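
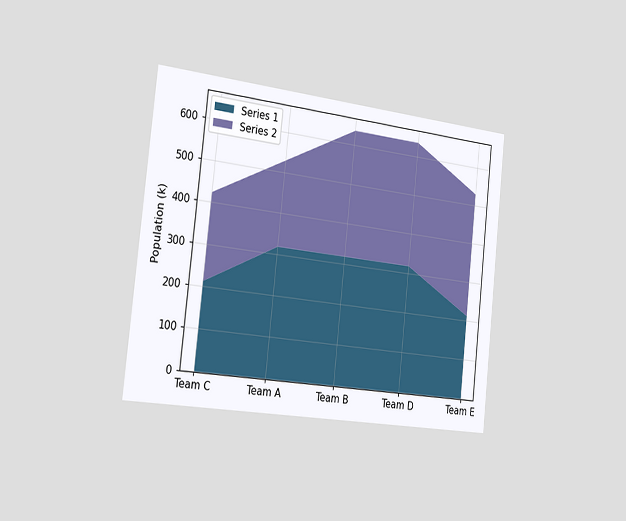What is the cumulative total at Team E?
530k

The chart is tilted about 6° clockwise and viewed slightly from the left. The stacked total at Team E reaches 530k.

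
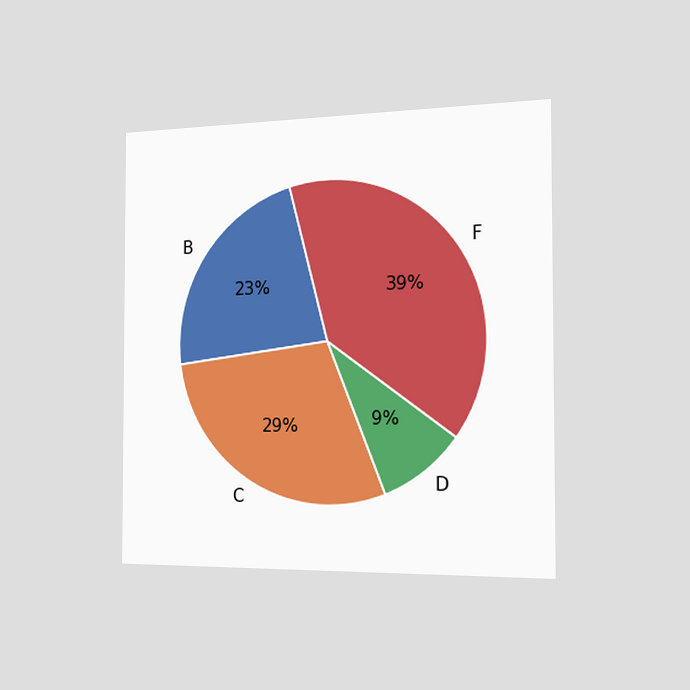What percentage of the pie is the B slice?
The chart is viewed slightly from the right. The B slice takes up 23% of the pie.

23%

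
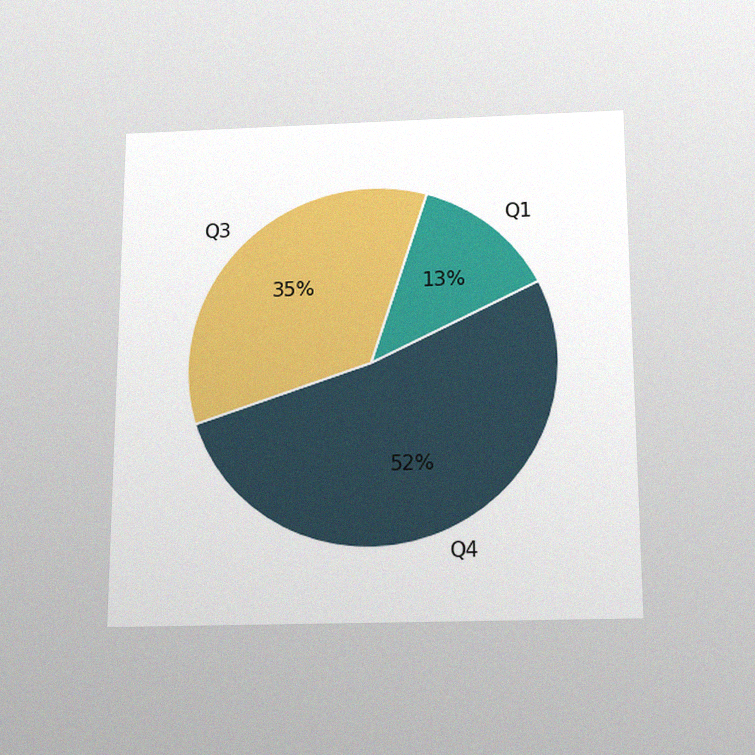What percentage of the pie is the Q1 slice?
13%

The chart is viewed slightly from below, with some photo noise. The Q1 slice takes up 13% of the pie.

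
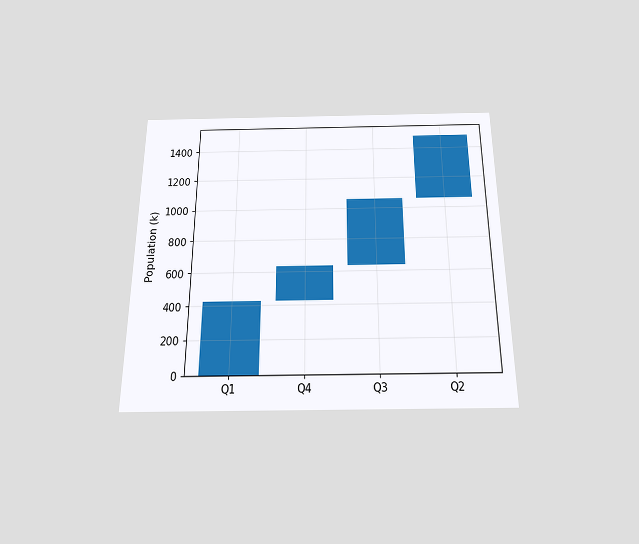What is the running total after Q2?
The chart is viewed slightly from below. After Q2 the running total reaches 1484k.

1484k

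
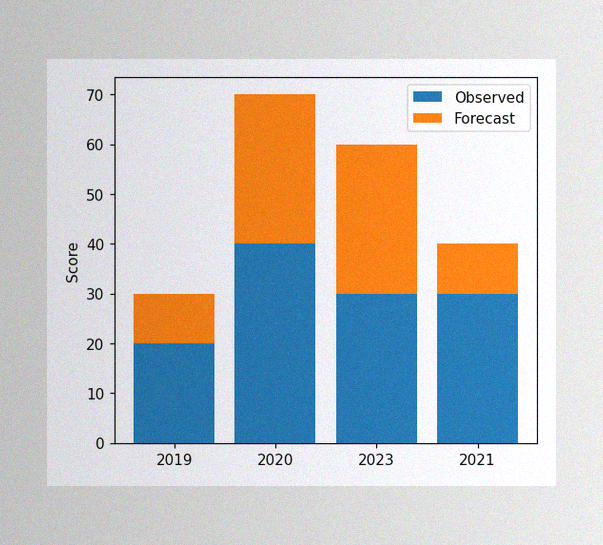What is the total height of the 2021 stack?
The image has some photo noise and uneven lighting. The 2021 stack's top reaches 40 on the y-axis.

40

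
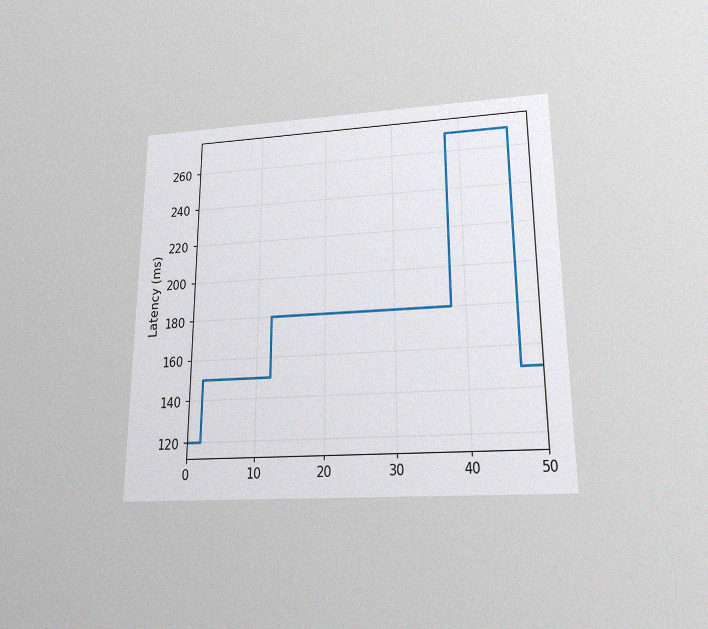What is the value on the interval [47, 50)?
150ms

The chart is viewed slightly from below, with some photo noise. On [47, 50) the step sits at 150ms.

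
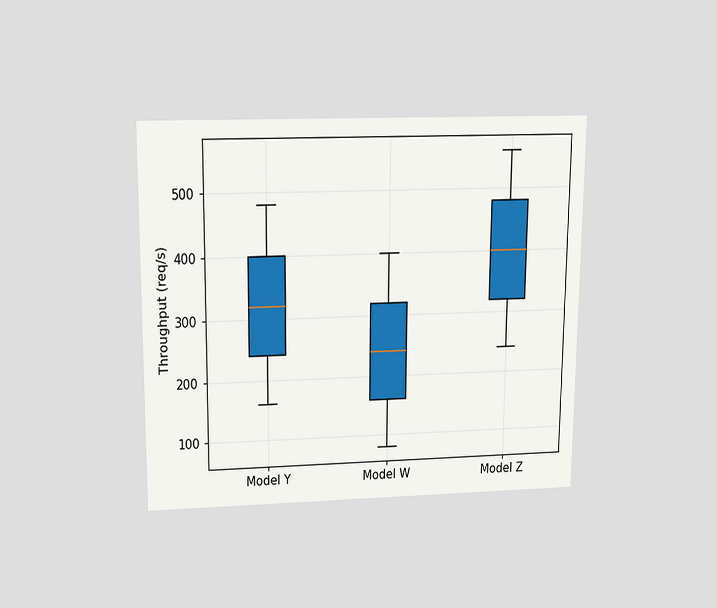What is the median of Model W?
The chart is viewed slightly from above. The median line in the Model W box sits at 240req/s.

240req/s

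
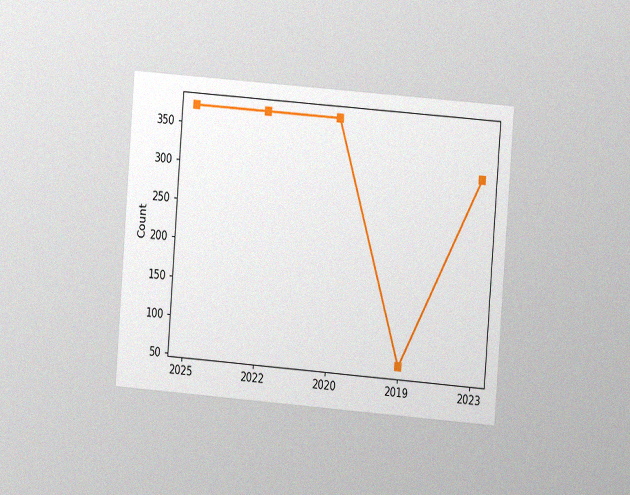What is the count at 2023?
310

The chart is tilted about 4° clockwise and viewed at a slight angle, with some photo noise. At 2023, the line is at 310.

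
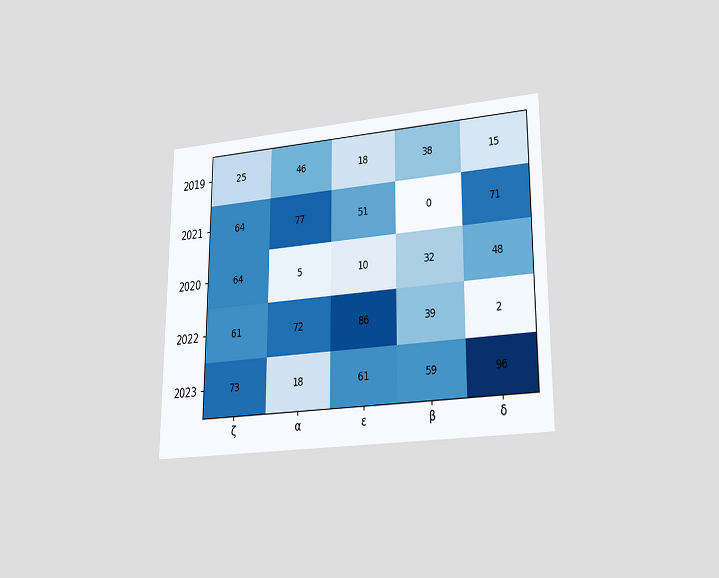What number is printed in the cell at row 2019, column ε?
The chart is viewed at a slight angle. The (2019, ε) cell reads 18.

18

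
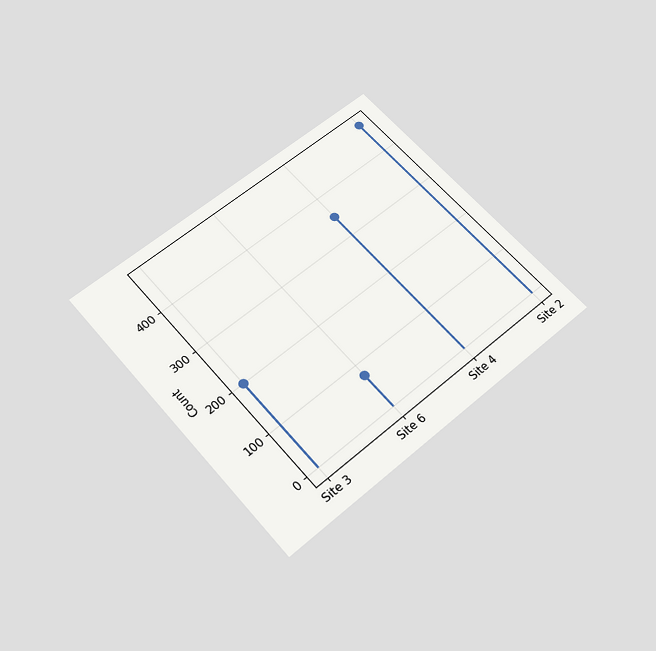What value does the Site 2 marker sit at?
475

The chart is tilted about 41° counter-clockwise and viewed slightly from below. The Site 2 marker sits at 475.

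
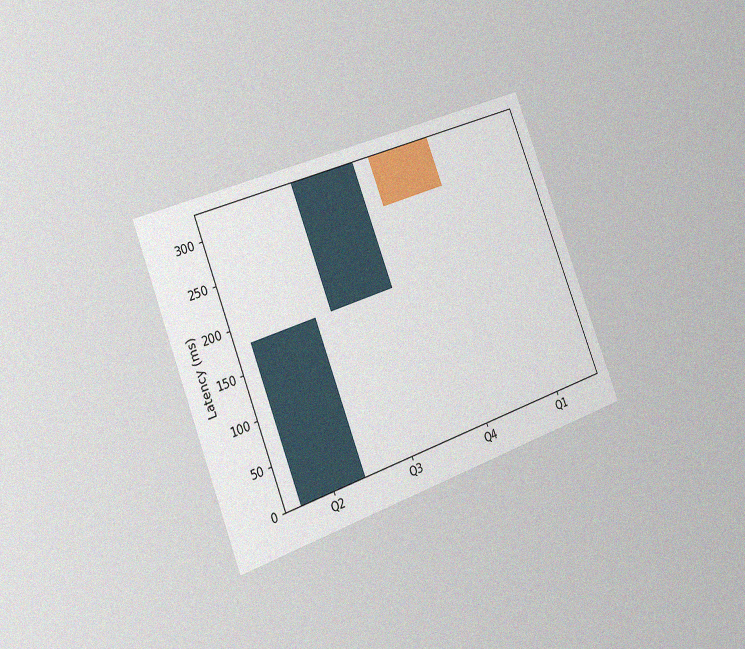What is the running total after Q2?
180ms

The chart is tilted about 21° counter-clockwise and viewed slightly from the left, with some photo noise. After Q2 the running total reaches 180ms.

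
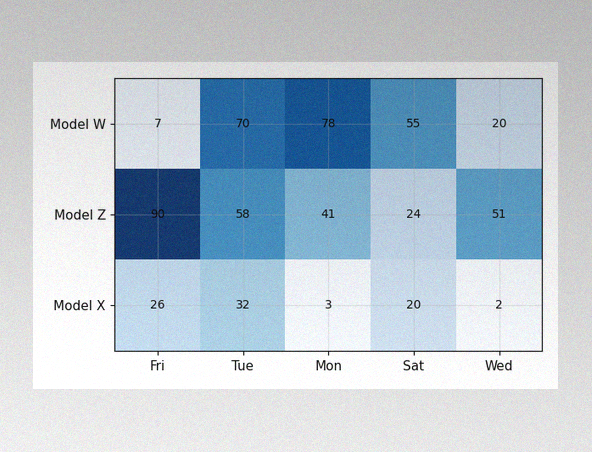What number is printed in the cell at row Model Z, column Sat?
The image has some photo noise and uneven lighting. The (Model Z, Sat) cell reads 24.

24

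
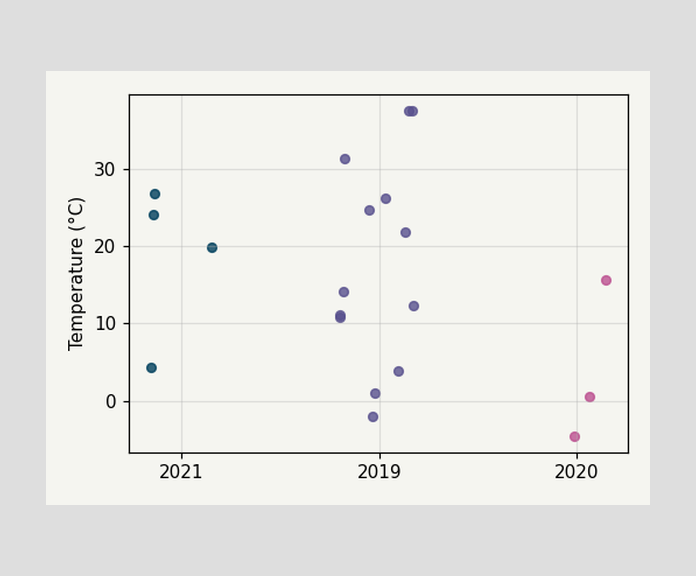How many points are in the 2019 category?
Counting the markers in the 2019 column gives 13.

13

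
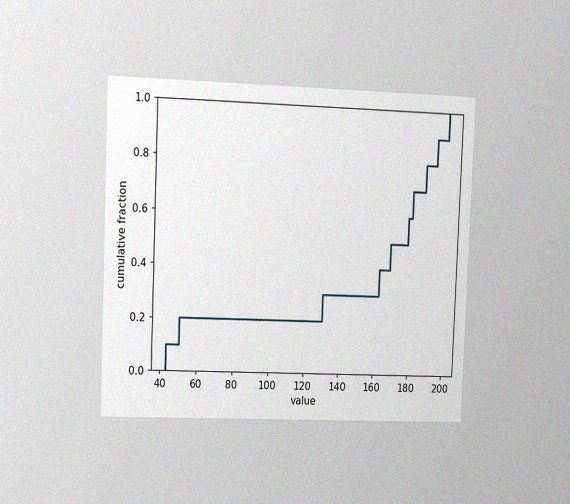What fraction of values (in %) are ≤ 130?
The chart is tilted about 2° clockwise and viewed at a slight angle, with some photo noise. At x=130 the ECDF step is at 30%.

30%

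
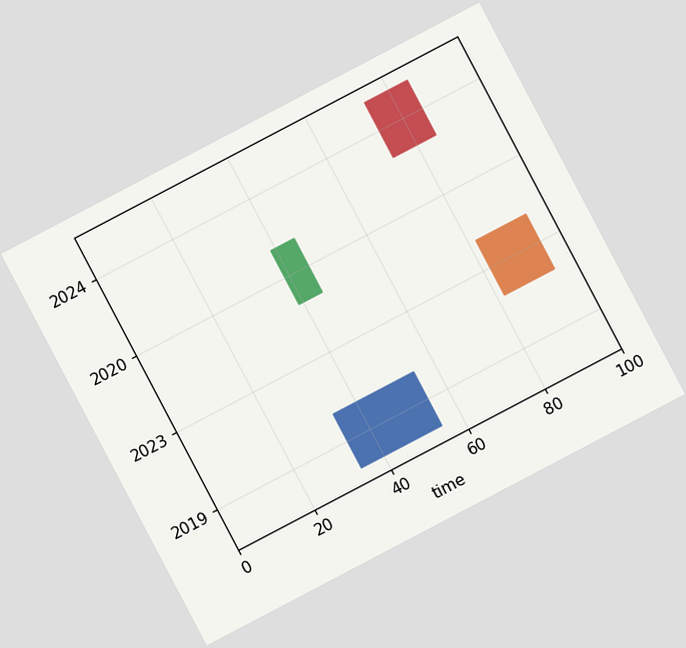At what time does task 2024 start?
The chart is tilted about 28° counter-clockwise. The 2024 bar begins at t=74.

74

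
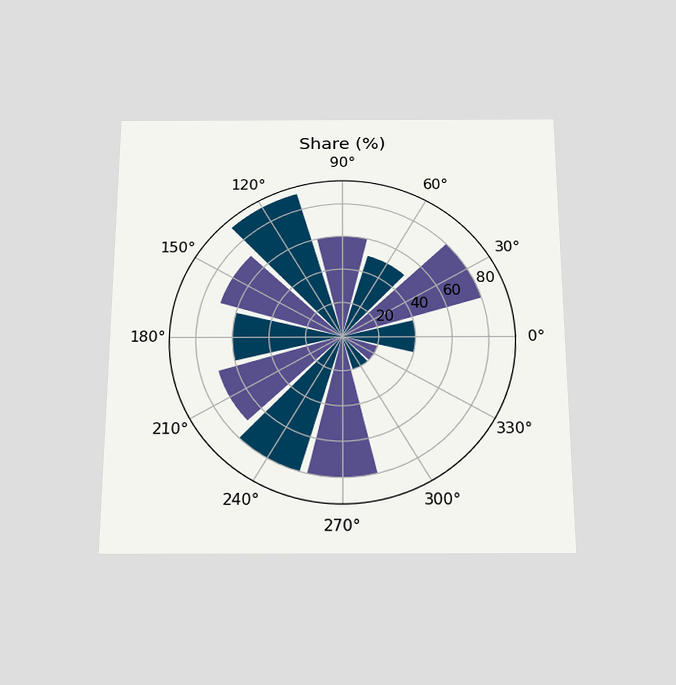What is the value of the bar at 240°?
80%

The chart is viewed slightly from below. The bar at 240° reaches 80% on the radial axis.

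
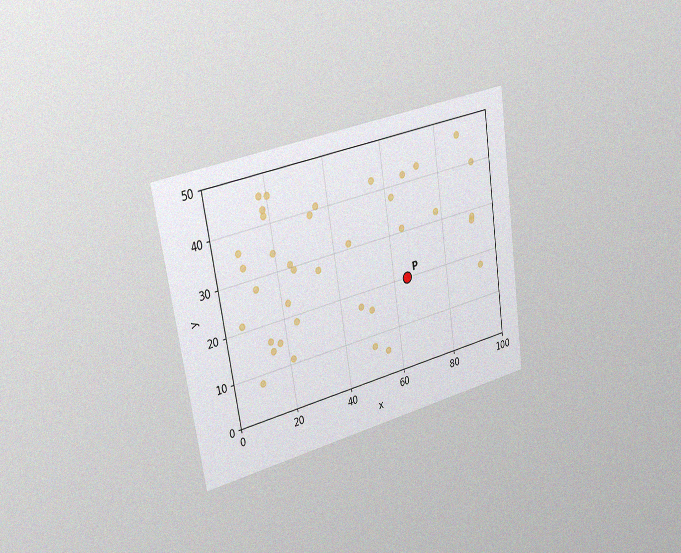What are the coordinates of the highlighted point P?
(65, 20)

The chart is tilted about 9° counter-clockwise and viewed slightly from the left, with some photo noise. Following the gridlines from P to each axis, P sits at (65, 20).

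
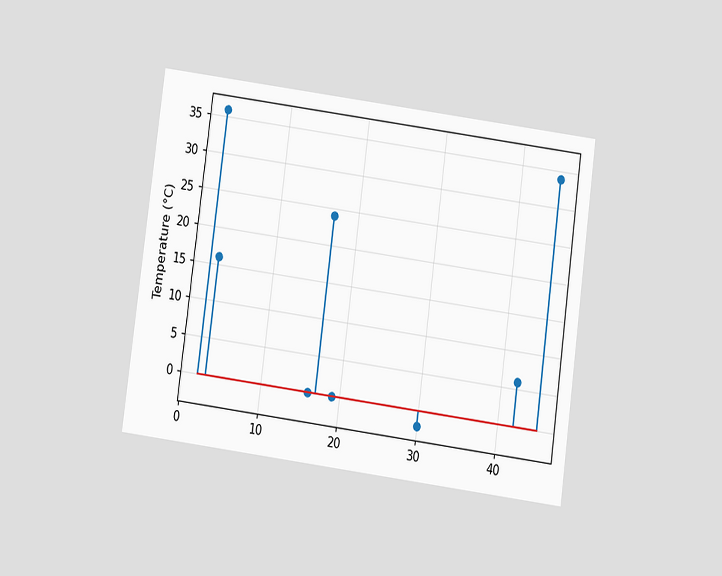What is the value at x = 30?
-2°C

The chart is tilted about 8° clockwise and viewed slightly from below. The stem at x=30 reaches -2°C.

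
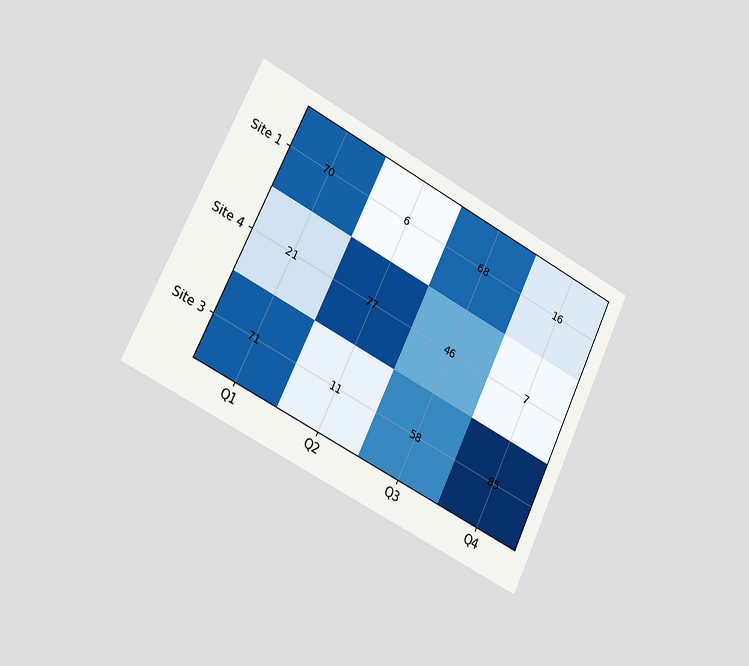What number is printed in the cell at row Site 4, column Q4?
7

The chart is tilted about 26° clockwise and viewed slightly from the left. The (Site 4, Q4) cell reads 7.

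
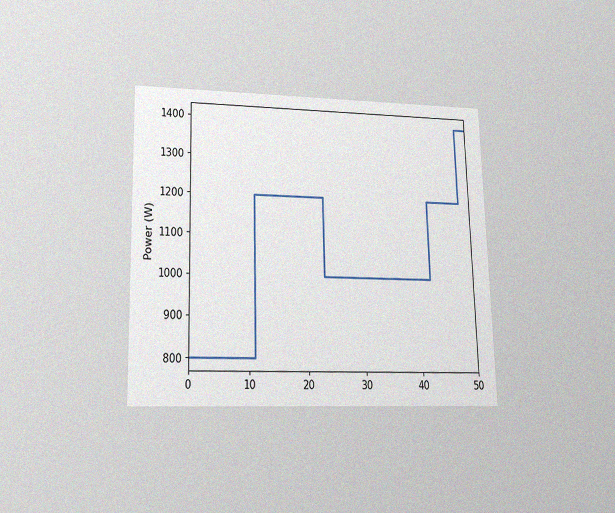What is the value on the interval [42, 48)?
The chart is viewed slightly from below, with some photo noise. On [42, 48) the step sits at 1200W.

1200W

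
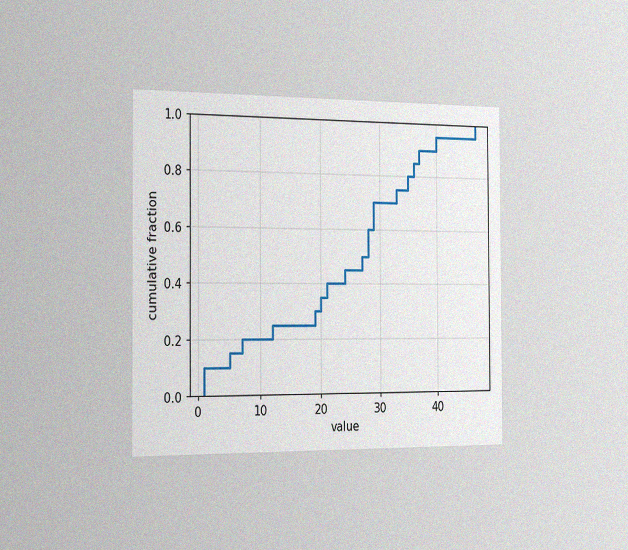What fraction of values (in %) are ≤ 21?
40%

The chart is viewed slightly from the left, with some photo noise. At x=21 the ECDF step is at 40%.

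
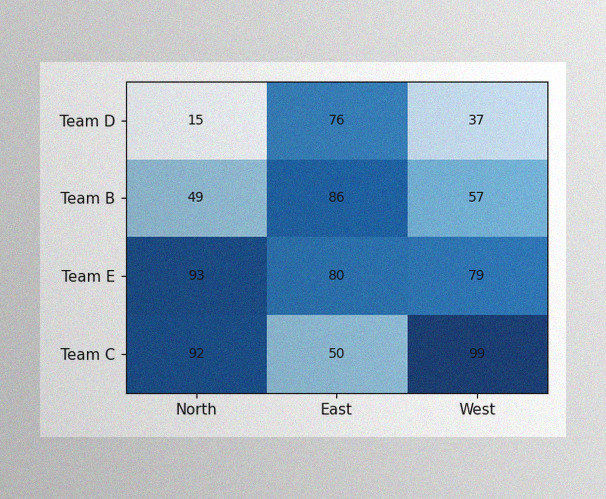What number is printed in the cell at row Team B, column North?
49

The image has some photo noise and uneven lighting. The (Team B, North) cell reads 49.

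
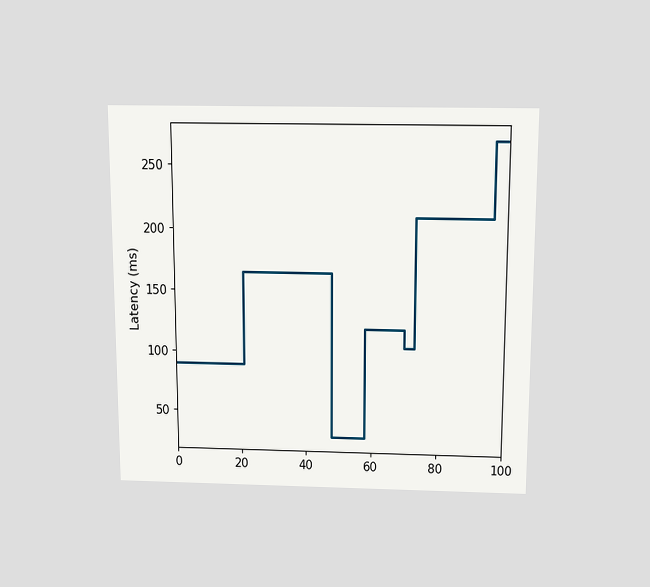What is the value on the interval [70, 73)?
105ms

The chart is viewed slightly from above. On [70, 73) the step sits at 105ms.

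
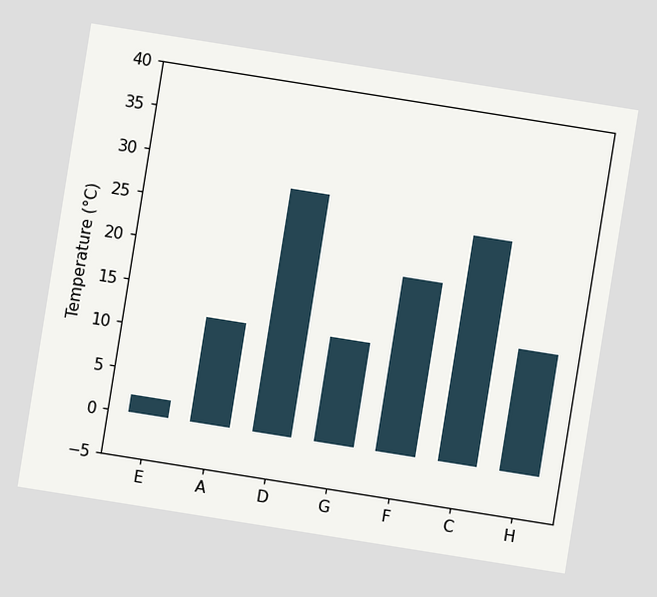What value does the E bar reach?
The chart is tilted about 9° clockwise. Reading along the chart's y-axis, the E bar reaches 2°C.

2°C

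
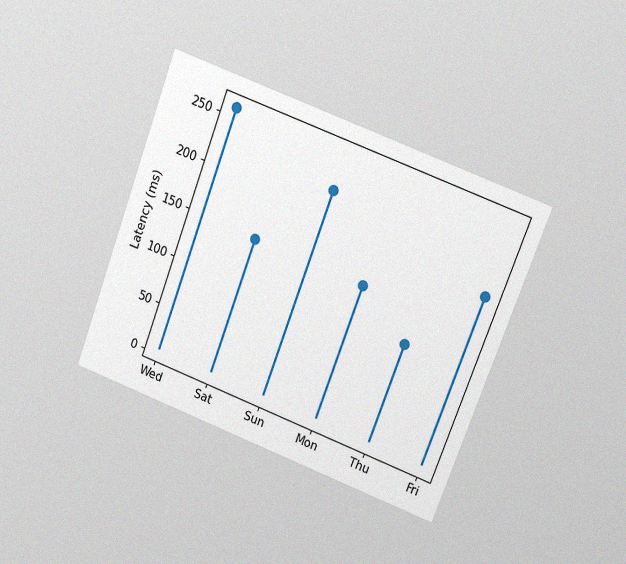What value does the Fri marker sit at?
The chart is tilted about 21° clockwise and viewed at a slight angle, with some photo noise. The Fri marker sits at 185ms.

185ms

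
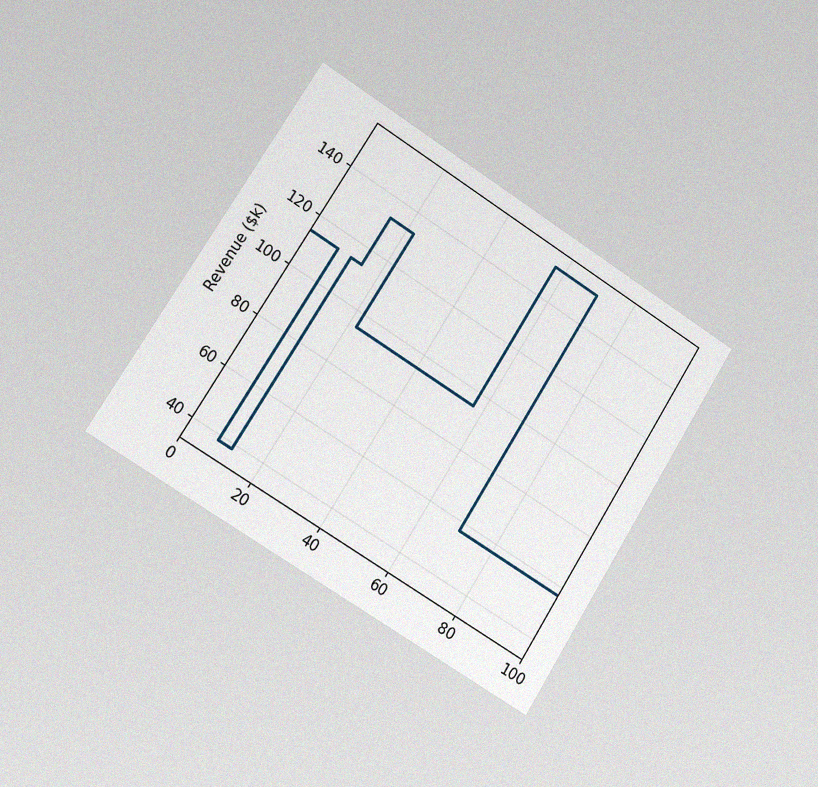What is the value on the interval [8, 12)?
The chart is tilted about 32° clockwise and viewed slightly from the left, with some photo noise. On [8, 12) the step sits at $38k.

$38k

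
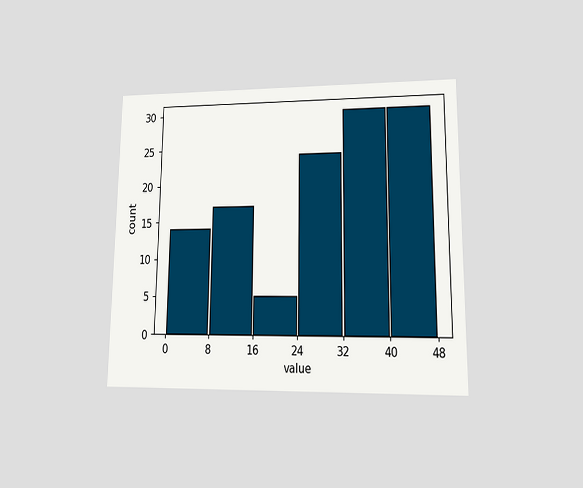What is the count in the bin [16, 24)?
The chart is viewed at a slight angle. The [16, 24) bin has height 5.

5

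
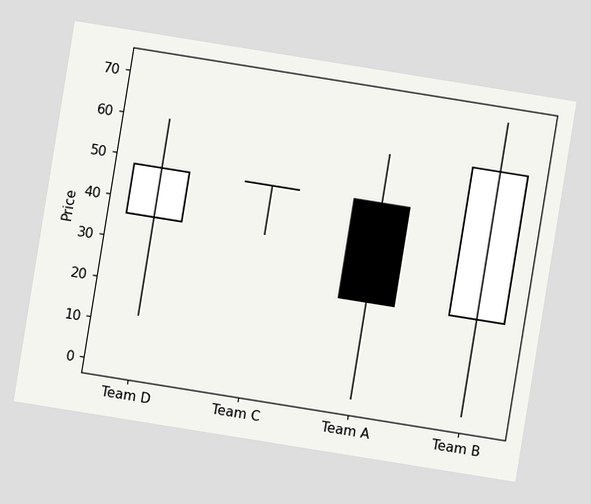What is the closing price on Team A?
The chart is tilted about 9° clockwise. The Team A candle closes at 24.

24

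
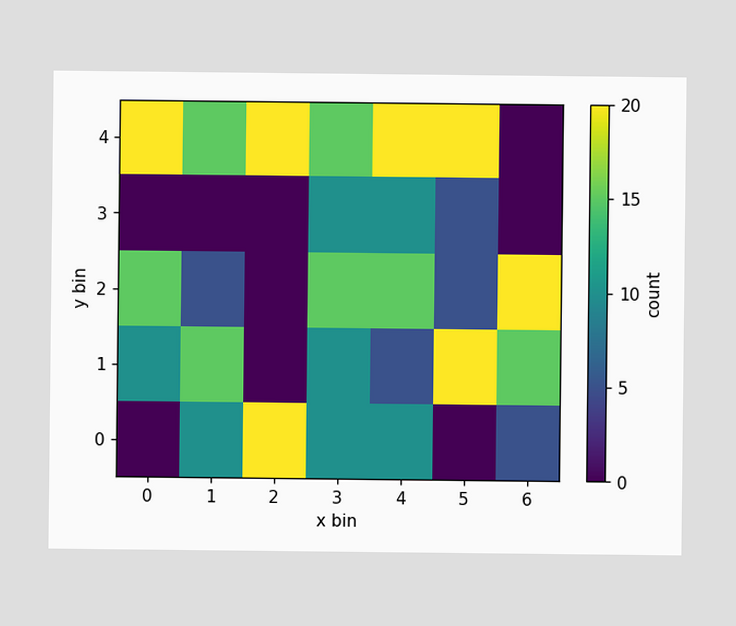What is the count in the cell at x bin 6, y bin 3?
0

Matching the cell (6, 3) against the colorbar gives 0.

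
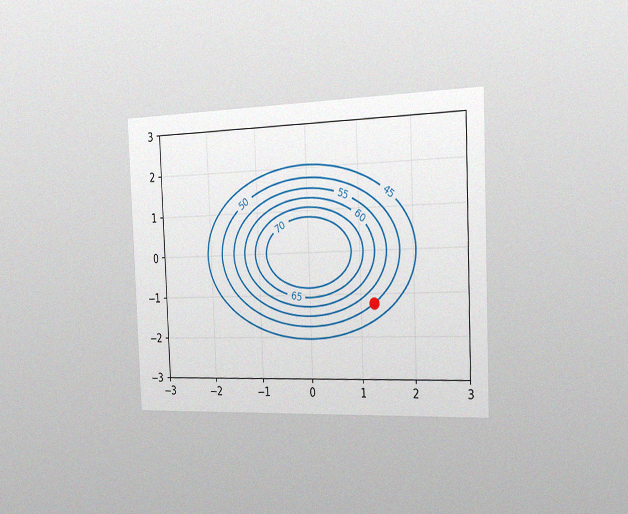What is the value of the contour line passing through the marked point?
The chart is tilted about 2° counter-clockwise and viewed slightly from the right, with some photo noise. The marked point sits on the contour labelled 50.

50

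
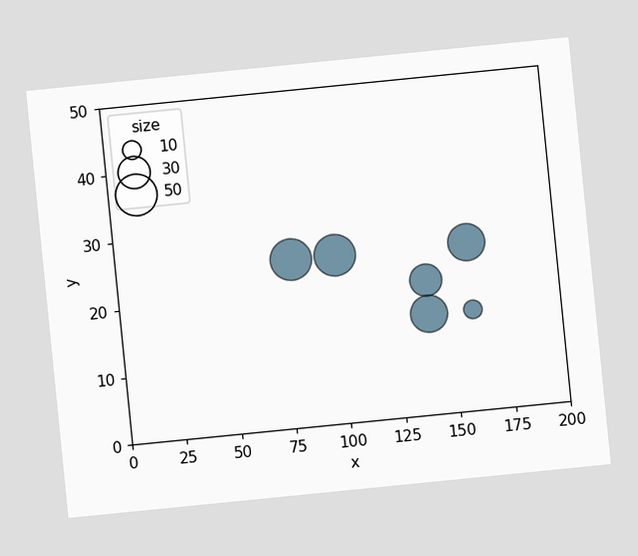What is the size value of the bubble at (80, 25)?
50

The chart is tilted about 6° counter-clockwise. Matching the bubble at (80, 25) against the size legend gives 50.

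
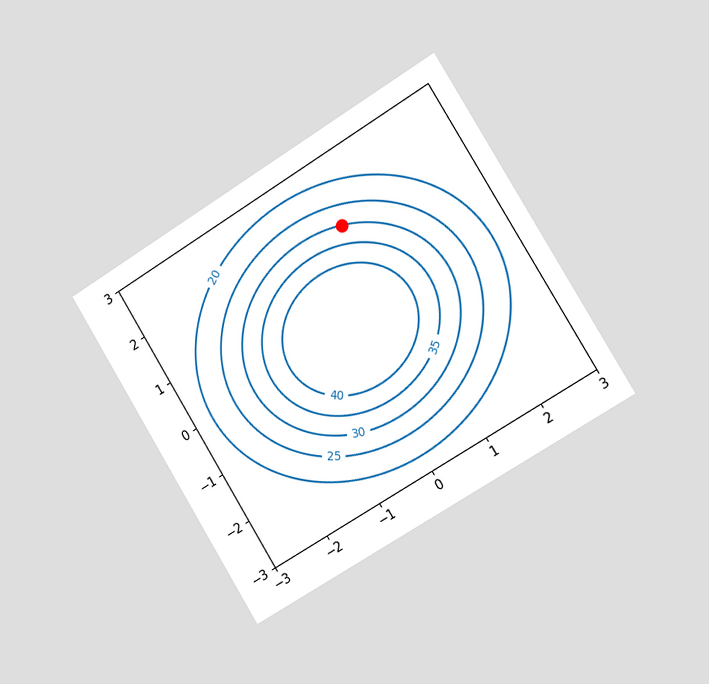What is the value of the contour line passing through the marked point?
The chart is tilted about 32° counter-clockwise and viewed slightly from the right. The marked point sits on the contour labelled 30.

30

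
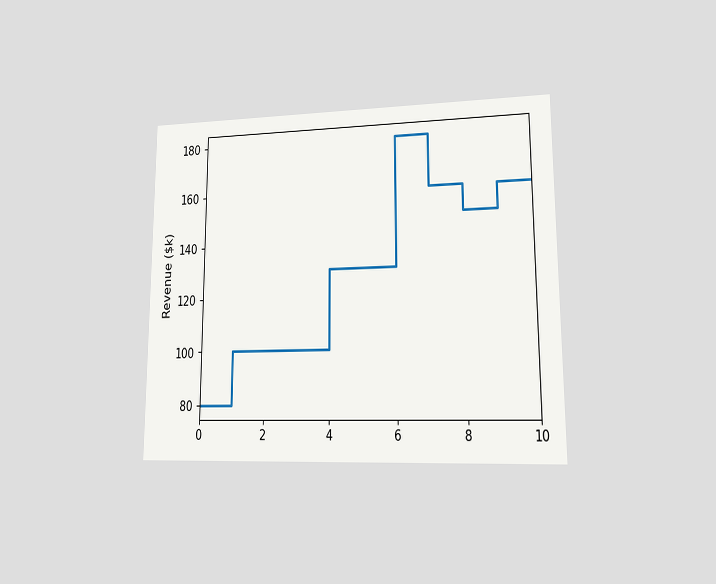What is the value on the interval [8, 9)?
The chart is viewed at a slight angle. On [8, 9) the step sits at $150k.

$150k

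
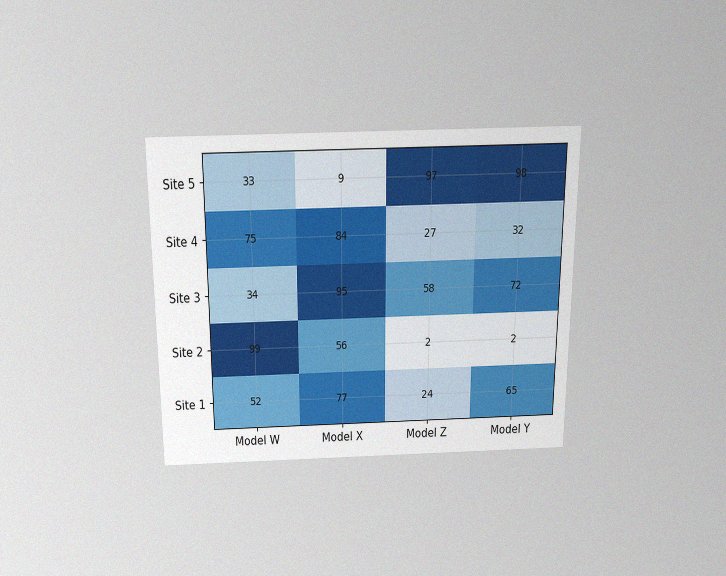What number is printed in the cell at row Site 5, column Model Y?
98

The chart is viewed slightly from above, with some photo noise. The (Site 5, Model Y) cell reads 98.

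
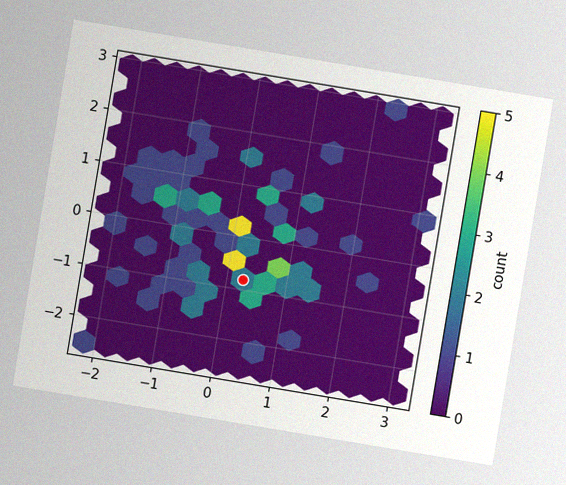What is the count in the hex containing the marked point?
The chart is tilted about 9° clockwise, with some photo noise. The marked hex reads 2 on the colorbar.

2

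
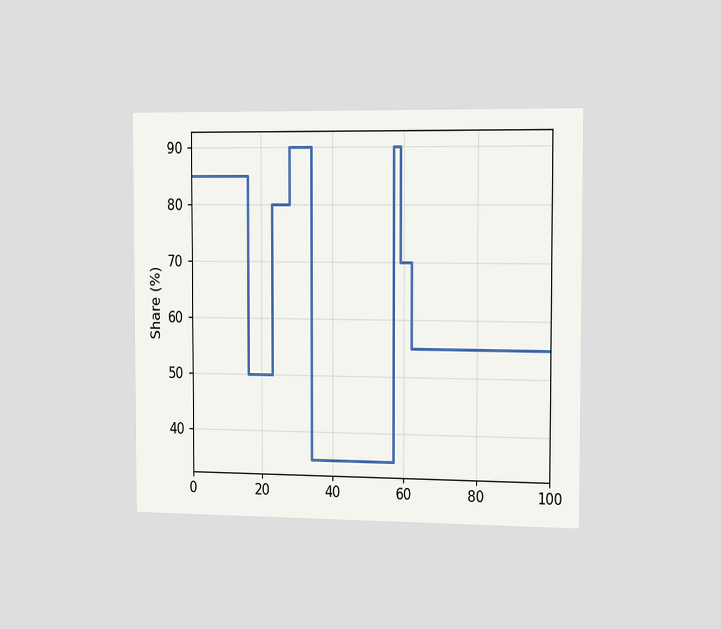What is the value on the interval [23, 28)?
The chart is viewed slightly from the right. On [23, 28) the step sits at 80%.

80%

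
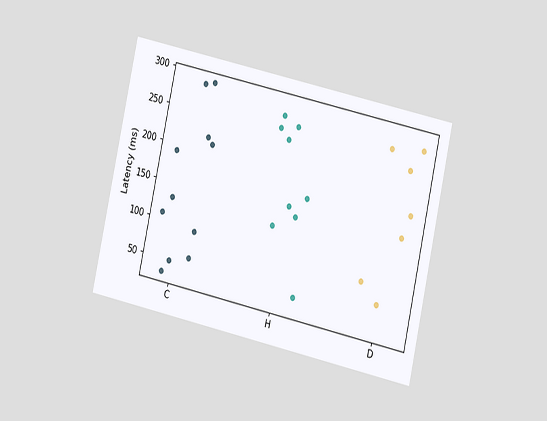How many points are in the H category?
The chart is tilted about 13° clockwise and viewed at a slight angle. Counting the markers in the H column gives 9.

9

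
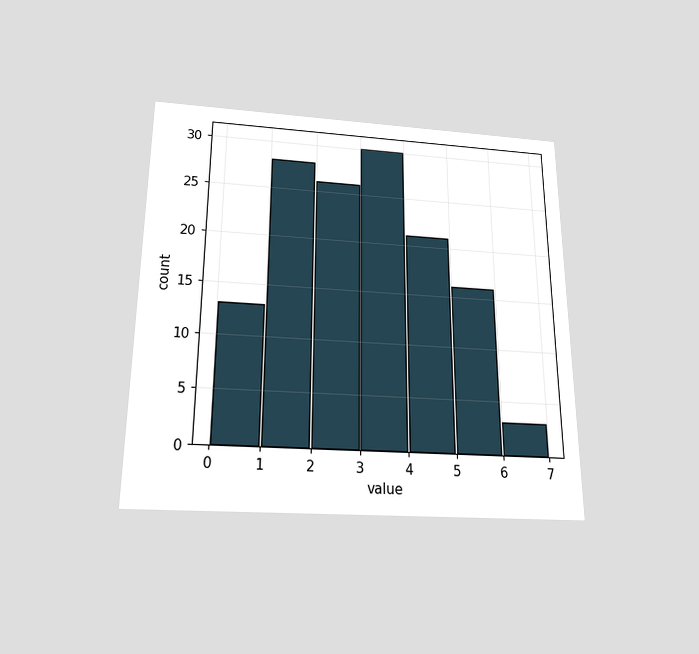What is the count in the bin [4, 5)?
21

The chart is viewed slightly from below. The [4, 5) bin has height 21.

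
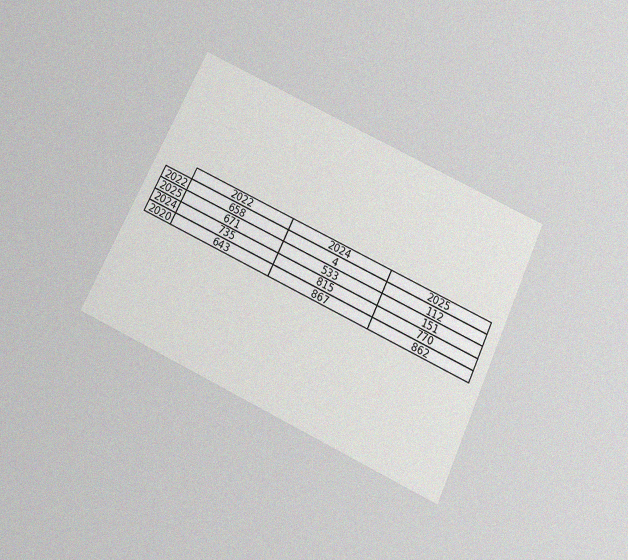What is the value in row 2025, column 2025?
151

The chart is tilted about 25° clockwise and viewed slightly from below, with some photo noise. The (2025, 2025) cell reads 151.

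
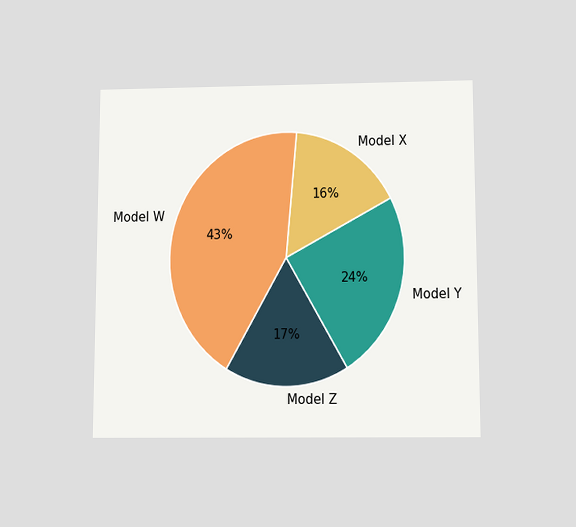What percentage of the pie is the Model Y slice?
The chart is viewed slightly from below. The Model Y slice takes up 24% of the pie.

24%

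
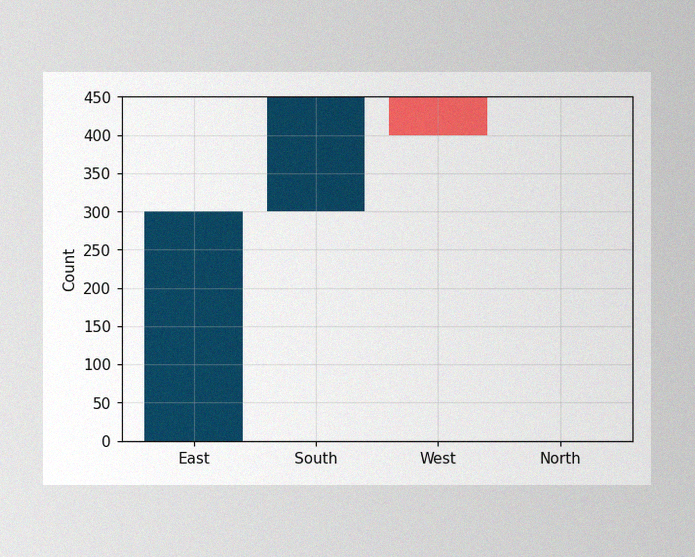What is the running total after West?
400

The image has some photo noise and uneven lighting. After West the running total reaches 400.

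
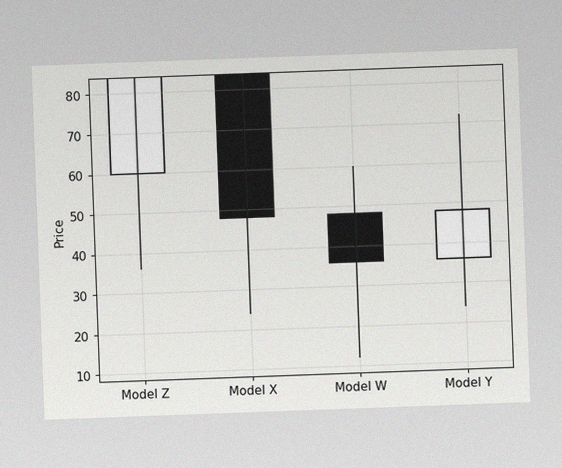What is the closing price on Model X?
The chart is tilted about 2° counter-clockwise, with some photo noise. The Model X candle closes at 48.

48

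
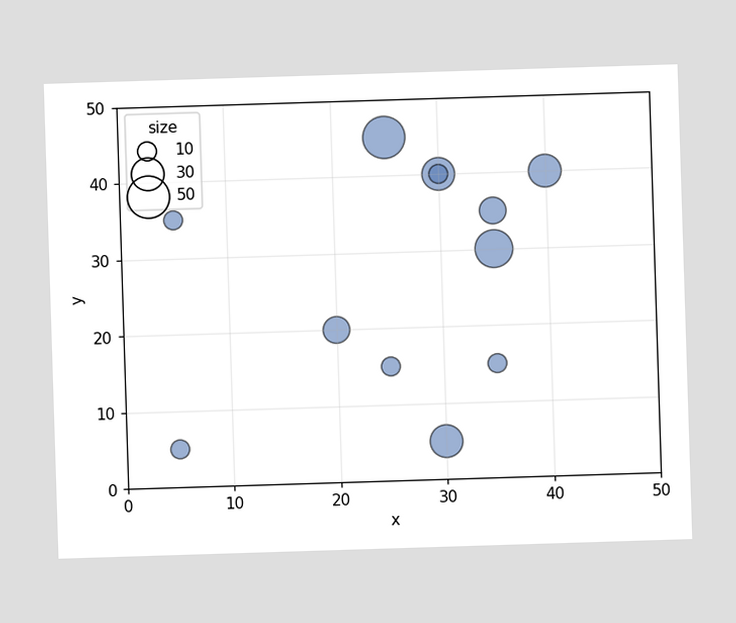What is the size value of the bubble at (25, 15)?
10

Matching the bubble at (25, 15) against the size legend gives 10.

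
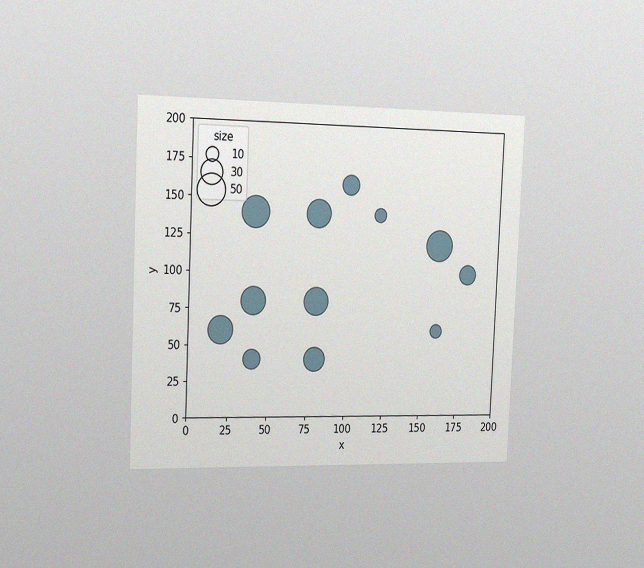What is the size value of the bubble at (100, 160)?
The chart is tilted about 3° clockwise and viewed slightly from the left, with some photo noise. Matching the bubble at (100, 160) against the size legend gives 20.

20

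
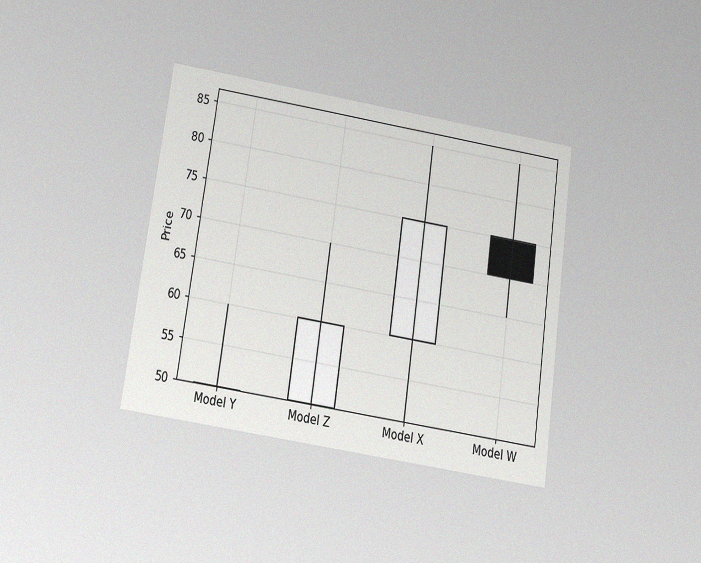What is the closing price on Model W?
The chart is tilted about 8° clockwise and viewed slightly from below, with some photo noise. The Model W candle closes at 70.

70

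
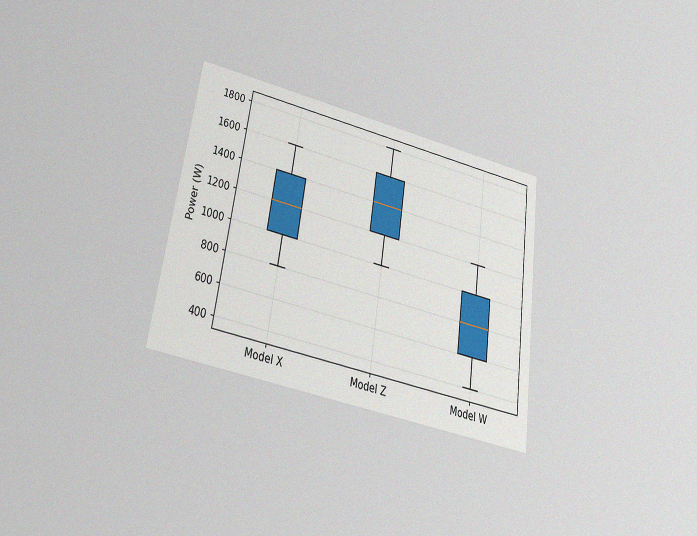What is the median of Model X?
The chart is tilted about 8° clockwise and viewed slightly from below, with some photo noise. The median line in the Model X box sits at 1200W.

1200W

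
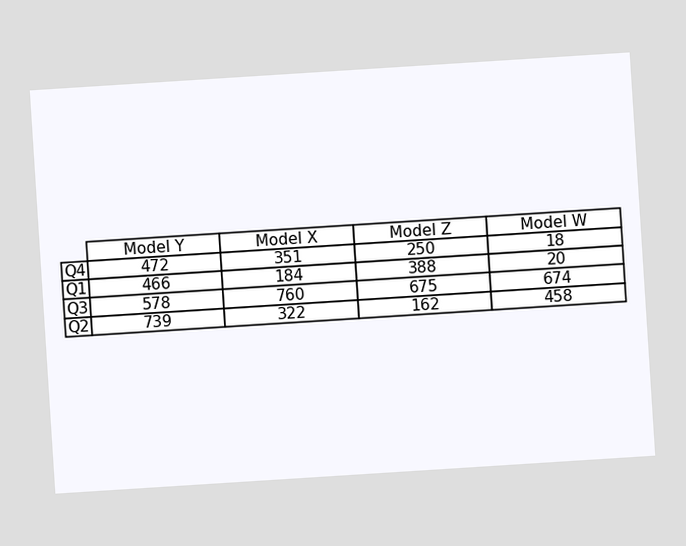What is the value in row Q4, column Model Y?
472

The chart is tilted about 4° counter-clockwise. The (Q4, Model Y) cell reads 472.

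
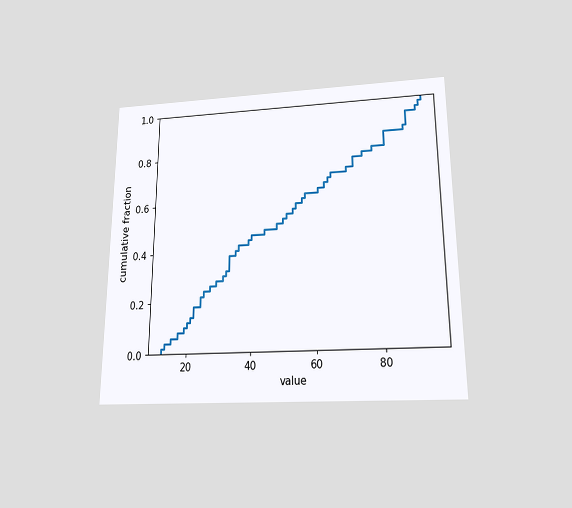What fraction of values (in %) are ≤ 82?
86%

The chart is viewed slightly from below. At x=82 the ECDF step is at 86%.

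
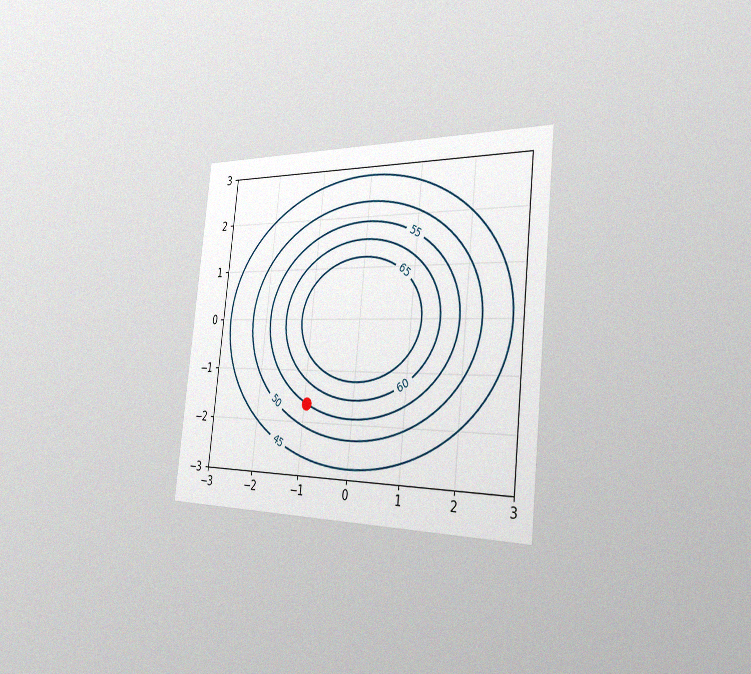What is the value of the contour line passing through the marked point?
The chart is tilted about 6° clockwise and viewed slightly from the right, with some photo noise. The marked point sits on the contour labelled 55.

55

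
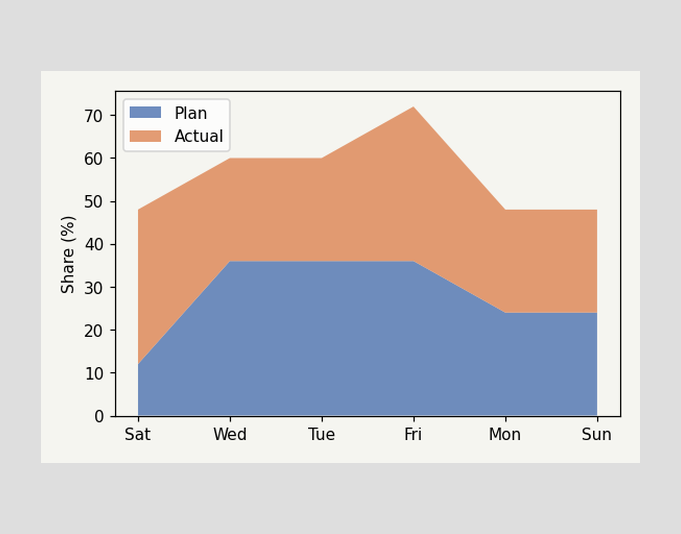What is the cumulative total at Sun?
The stacked total at Sun reaches 48%.

48%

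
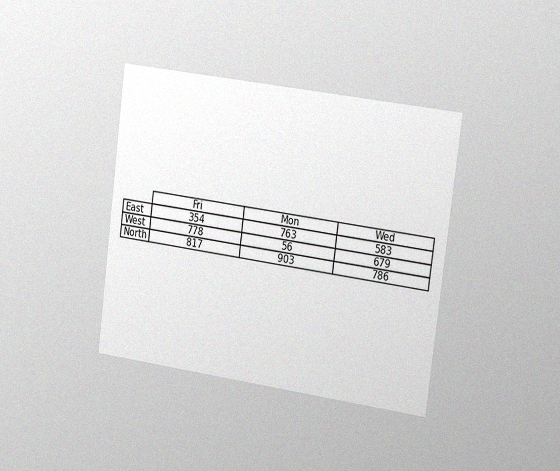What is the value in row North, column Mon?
The chart is tilted about 7° clockwise and viewed slightly from the right, with some photo noise. The (North, Mon) cell reads 903.

903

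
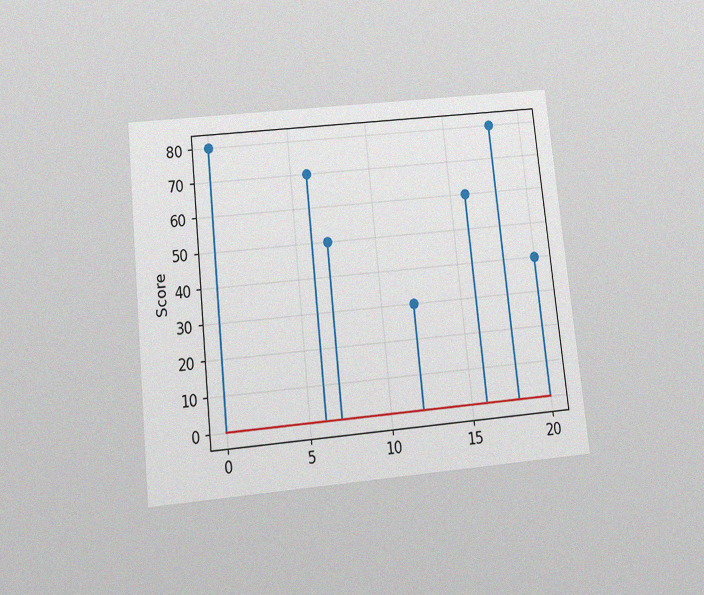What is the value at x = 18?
80

The chart is tilted about 6° counter-clockwise and viewed slightly from below, with some photo noise. The stem at x=18 reaches 80.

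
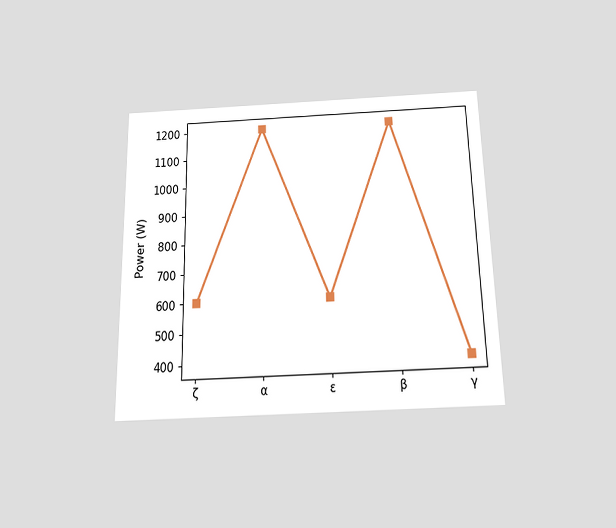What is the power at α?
The chart is viewed slightly from below. At α, the line is at 1200W.

1200W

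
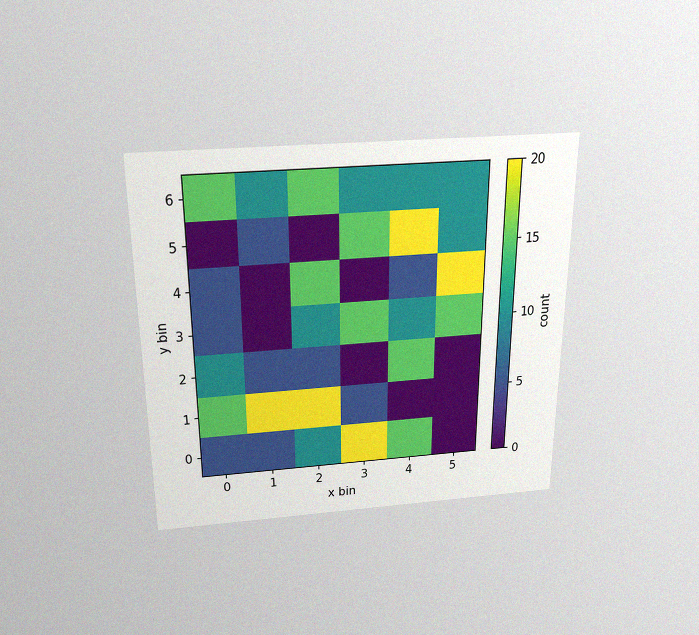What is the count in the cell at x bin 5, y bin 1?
The chart is viewed slightly from above, with some photo noise. Matching the cell (5, 1) against the colorbar gives 0.

0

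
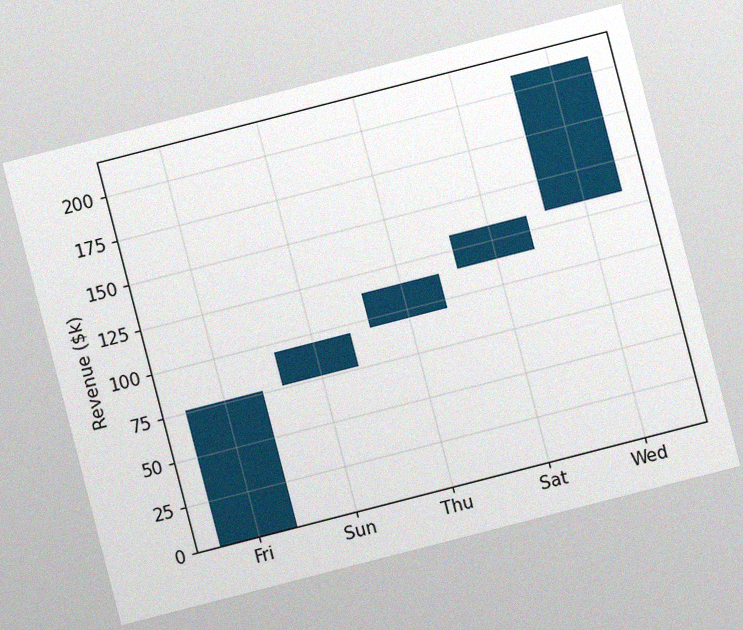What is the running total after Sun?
$95k

The chart is tilted about 14° counter-clockwise, with some photo noise. After Sun the running total reaches $95k.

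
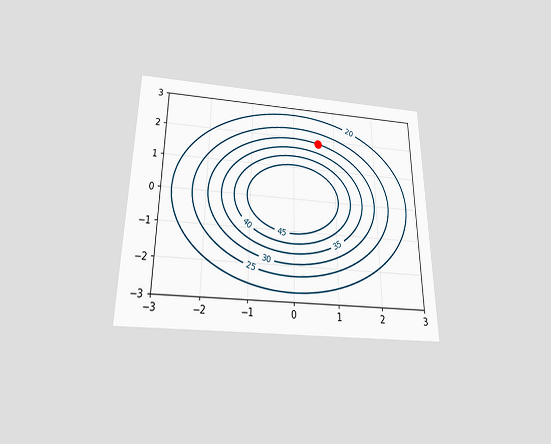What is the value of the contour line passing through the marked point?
30

The chart is viewed slightly from below. The marked point sits on the contour labelled 30.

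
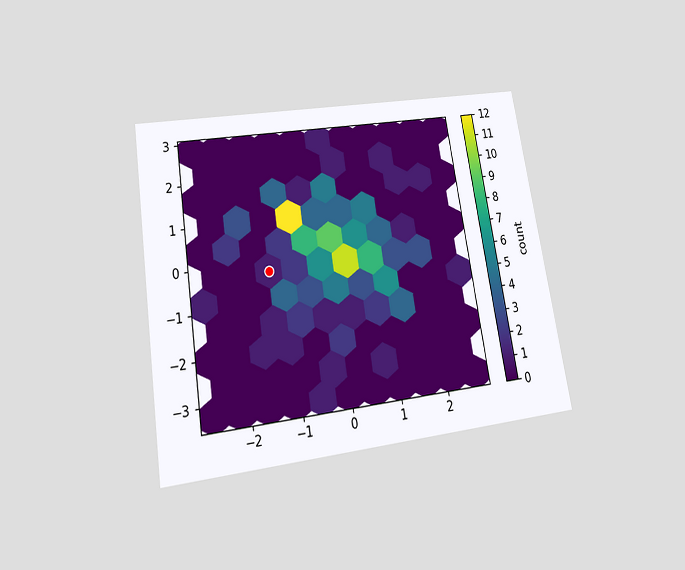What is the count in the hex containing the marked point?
1

The chart is tilted about 9° counter-clockwise and viewed slightly from below. The marked hex reads 1 on the colorbar.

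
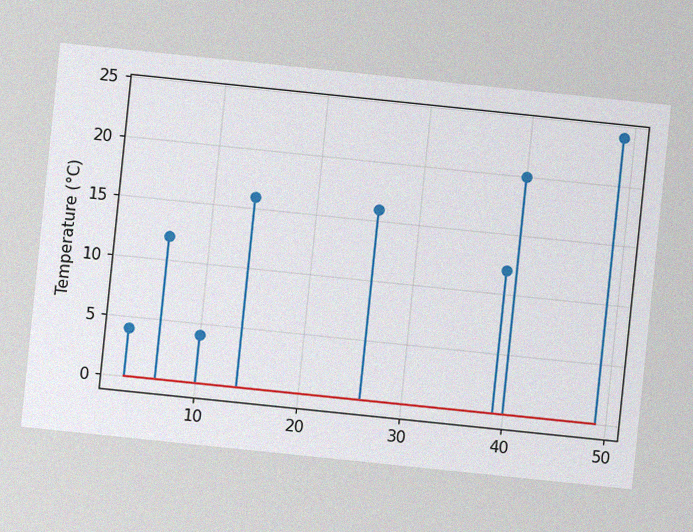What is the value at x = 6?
The chart is tilted about 6° clockwise, with some photo noise. The stem at x=6 reaches 12°C.

12°C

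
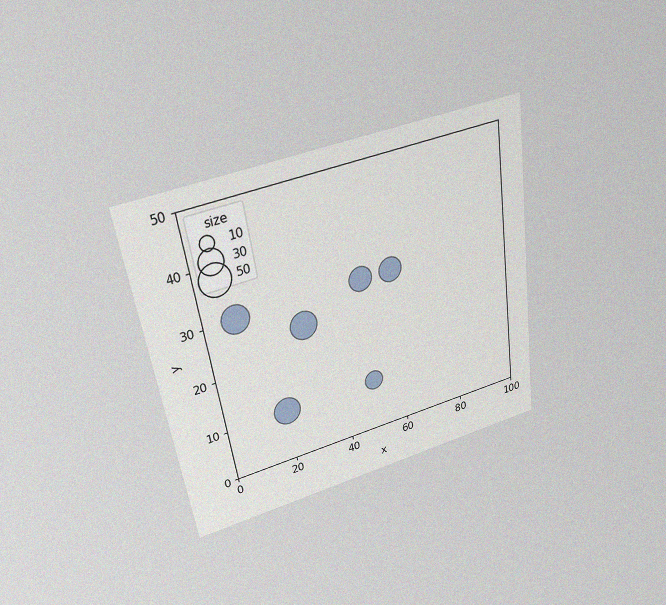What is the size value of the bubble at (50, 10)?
The chart is tilted about 9° counter-clockwise and viewed slightly from above, with some photo noise. Matching the bubble at (50, 10) against the size legend gives 20.

20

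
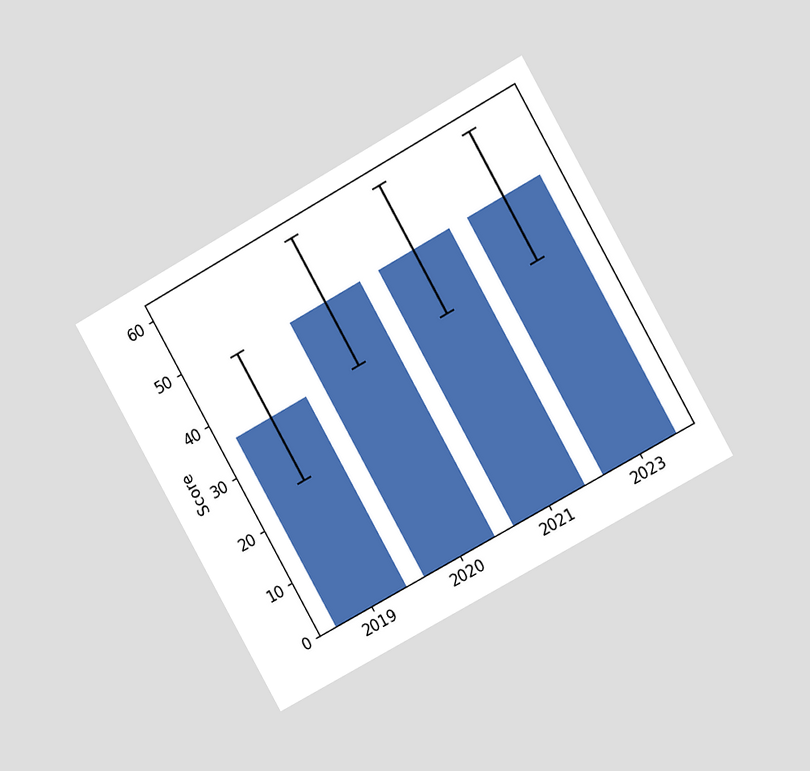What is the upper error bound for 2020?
60

The chart is tilted about 29° counter-clockwise and viewed slightly from the right. The 2020 bar's upper whisker reaches 60.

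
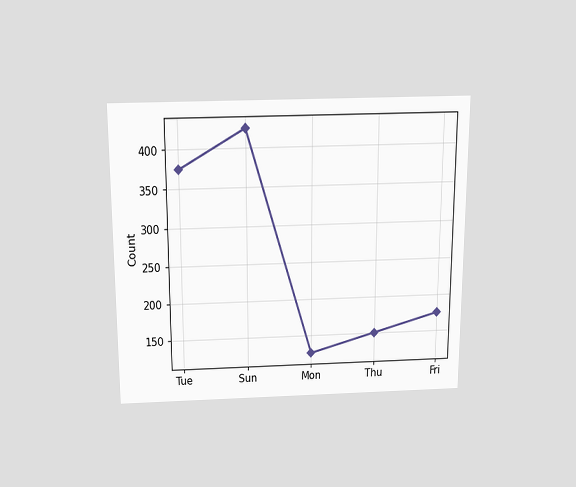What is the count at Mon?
The chart is viewed slightly from above. At Mon, the line is at 125.

125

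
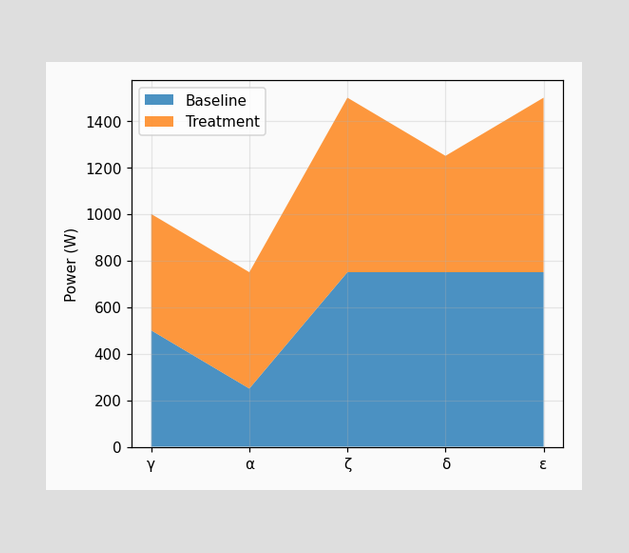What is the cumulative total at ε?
The stacked total at ε reaches 1500W.

1500W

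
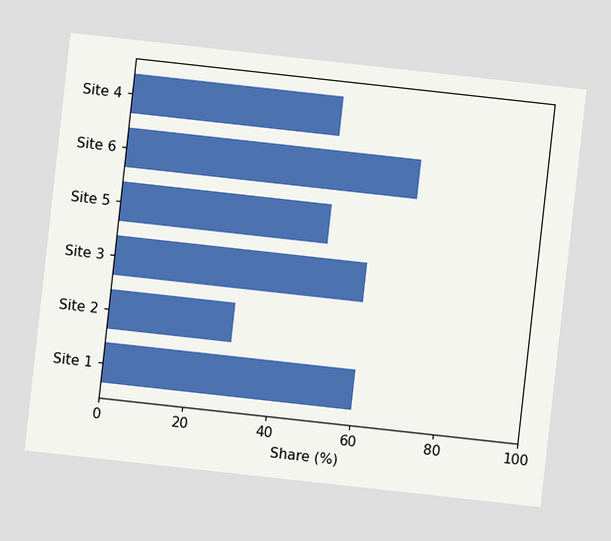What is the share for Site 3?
60%

The chart is tilted about 6° clockwise. Reading along the chart's x-axis, the Site 3 bar reaches 60%.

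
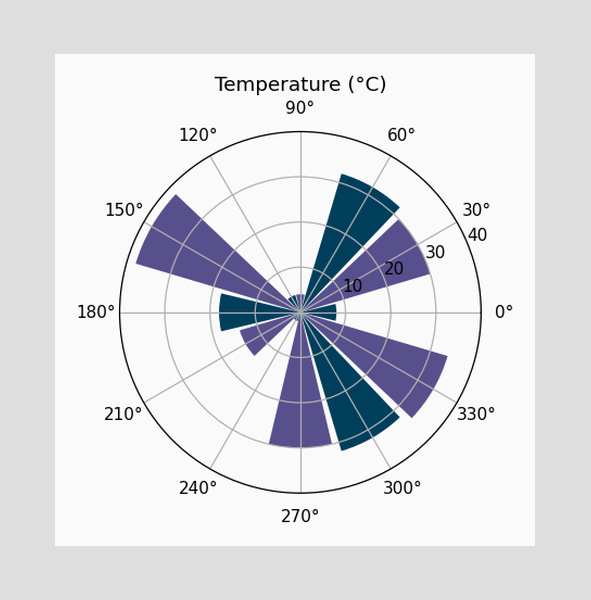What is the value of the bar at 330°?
The bar at 330° reaches 34°C on the radial axis.

34°C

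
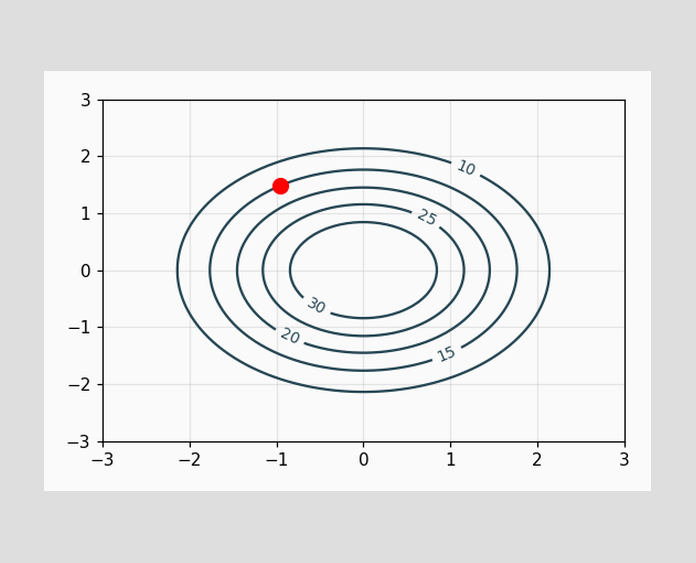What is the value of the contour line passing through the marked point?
15

The marked point sits on the contour labelled 15.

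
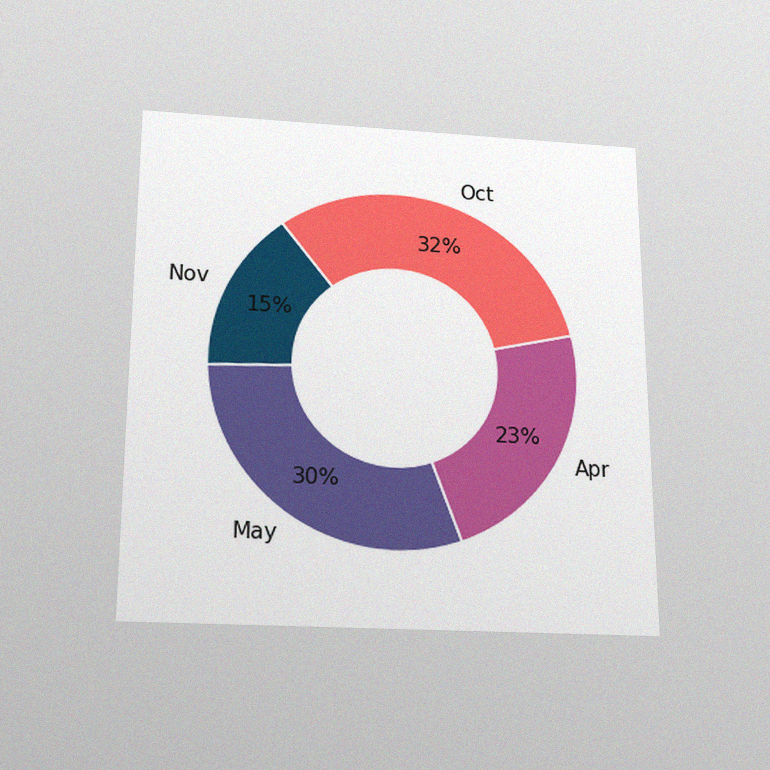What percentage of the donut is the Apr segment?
23%

The chart is viewed slightly from below, with some photo noise. The Apr segment takes up 23% of the ring.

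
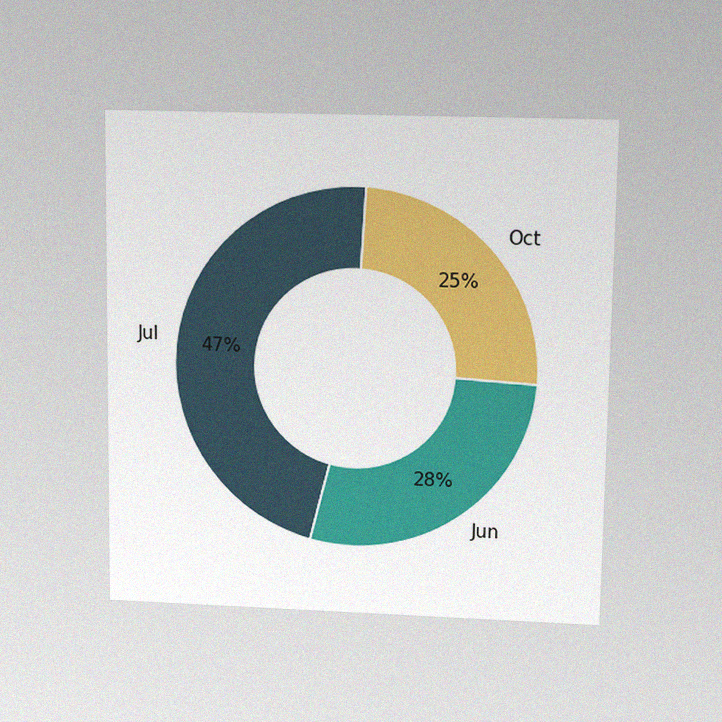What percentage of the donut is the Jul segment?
The chart is viewed slightly from above, with some photo noise. The Jul segment takes up 47% of the ring.

47%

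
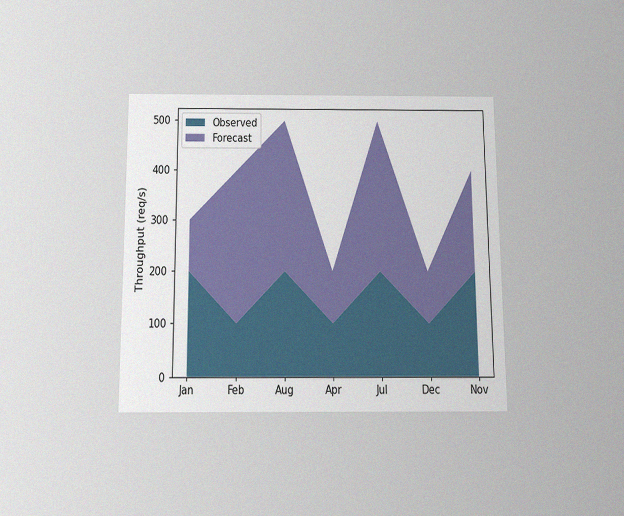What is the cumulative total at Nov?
400req/s

The chart is viewed slightly from below, with some photo noise. The stacked total at Nov reaches 400req/s.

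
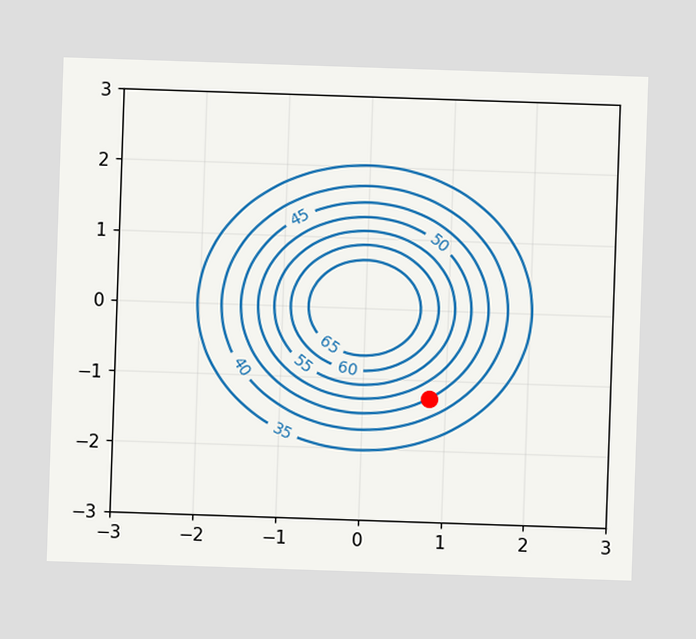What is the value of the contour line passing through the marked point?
The marked point sits on the contour labelled 45.

45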